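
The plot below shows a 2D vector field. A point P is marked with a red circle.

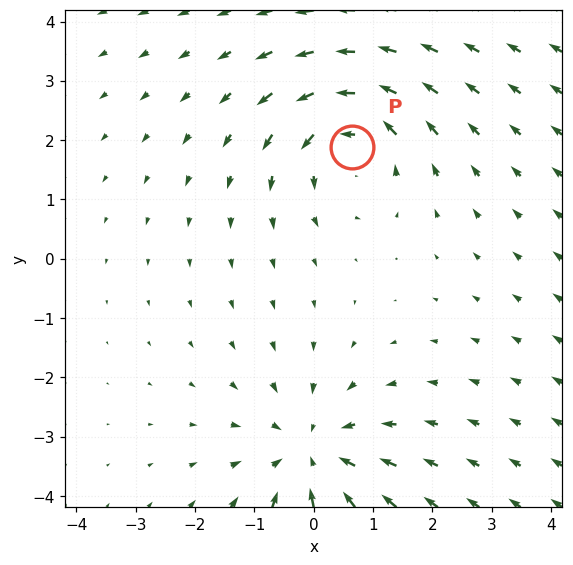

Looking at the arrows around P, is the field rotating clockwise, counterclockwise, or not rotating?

Near P at (0.6, 1.9) the arrows circulate counterclockwise. The curl (z-component) there is about +4; positive curl means counterclockwise rotation.

counterclockwise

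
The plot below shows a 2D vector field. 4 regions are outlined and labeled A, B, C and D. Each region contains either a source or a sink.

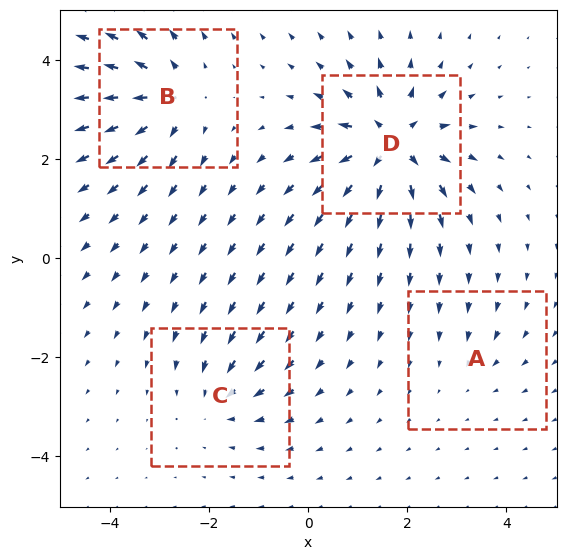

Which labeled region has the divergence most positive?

Divergence at each region's feature centre — A: about -2, B: about +6, C: about -4, D: about +9. Region D is most positive.

D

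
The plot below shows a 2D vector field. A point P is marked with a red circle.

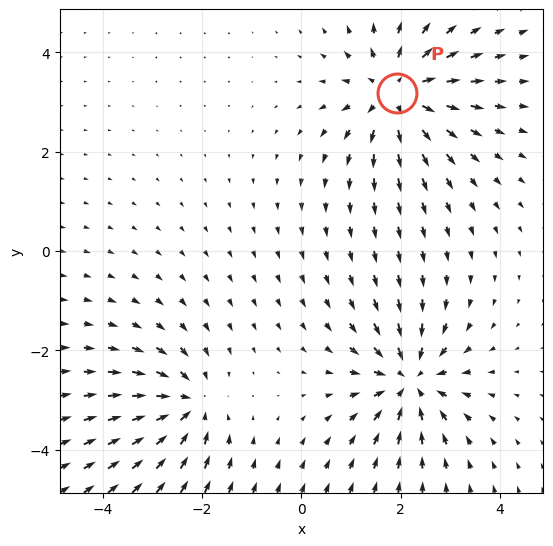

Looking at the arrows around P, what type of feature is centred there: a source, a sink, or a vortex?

source

At P (1.9, 3.2) the arrows spread outward. Divergence about +4, curl ≈0 — positive divergence with near-zero curl is a source.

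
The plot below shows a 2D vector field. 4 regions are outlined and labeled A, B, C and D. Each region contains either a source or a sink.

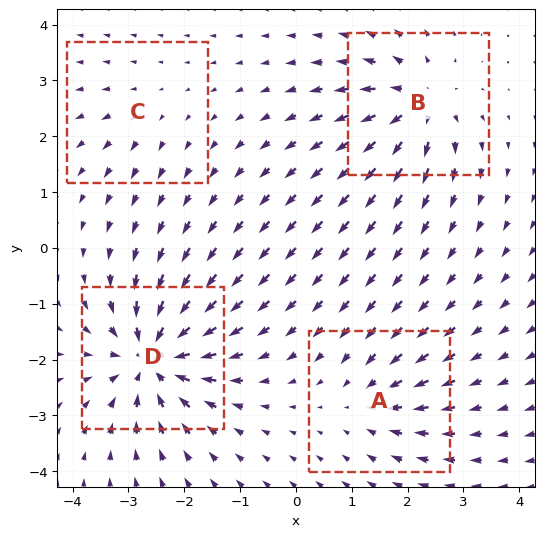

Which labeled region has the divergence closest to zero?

C

Divergence at each region's feature centre — A: about -4, B: about +6, C: about +2, D: about -9. Region C is closest to zero.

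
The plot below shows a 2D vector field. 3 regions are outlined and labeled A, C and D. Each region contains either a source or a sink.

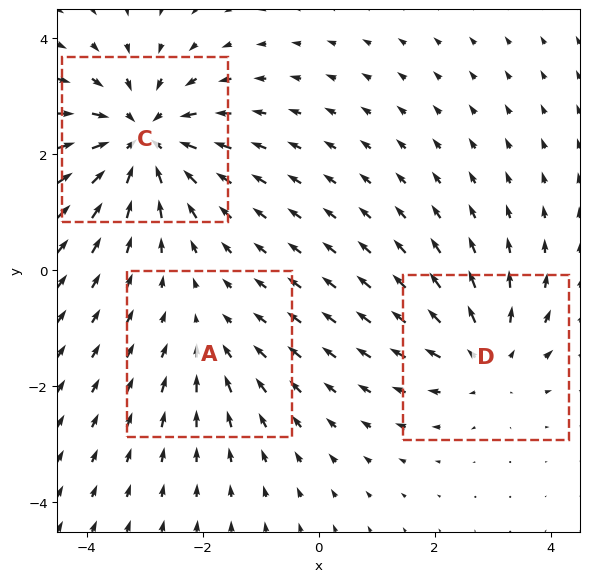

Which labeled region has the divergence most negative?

C

Divergence at each region's feature centre — A: about -2, C: about -5, D: about +3. Region C is most negative.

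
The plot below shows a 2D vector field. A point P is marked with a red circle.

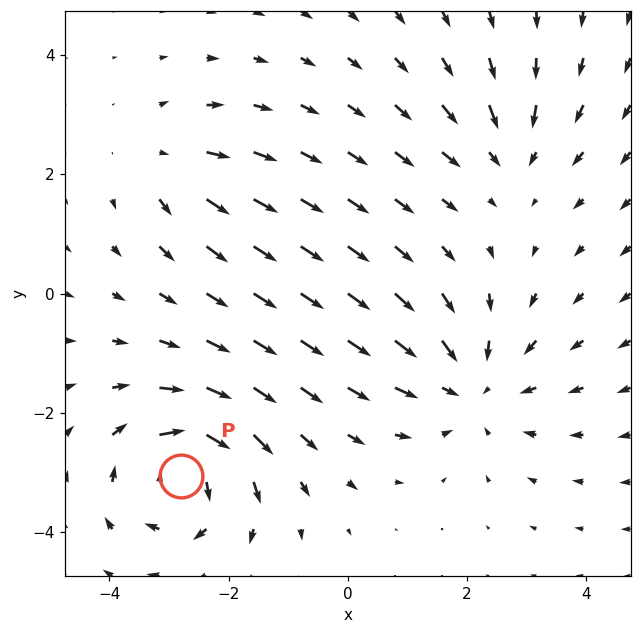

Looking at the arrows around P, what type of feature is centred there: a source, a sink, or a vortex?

vortex

At P (-2.8, -3.1) the arrows circulate clockwise. Divergence ≈0, curl about -6 — near-zero divergence with nonzero curl is a vortex.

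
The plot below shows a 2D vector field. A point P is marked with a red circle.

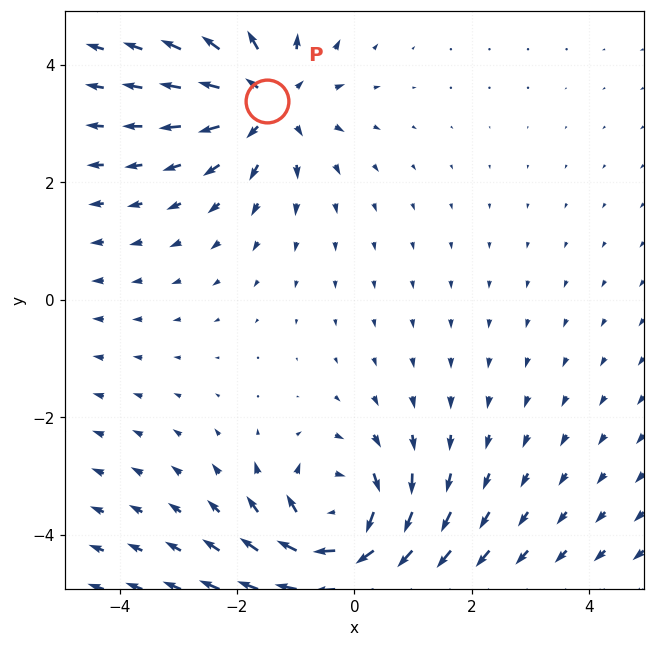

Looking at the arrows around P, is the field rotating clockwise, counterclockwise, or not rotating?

not rotating

Near P at (-1.5, 3.4) the arrows show no circulation. The curl there is ≈0.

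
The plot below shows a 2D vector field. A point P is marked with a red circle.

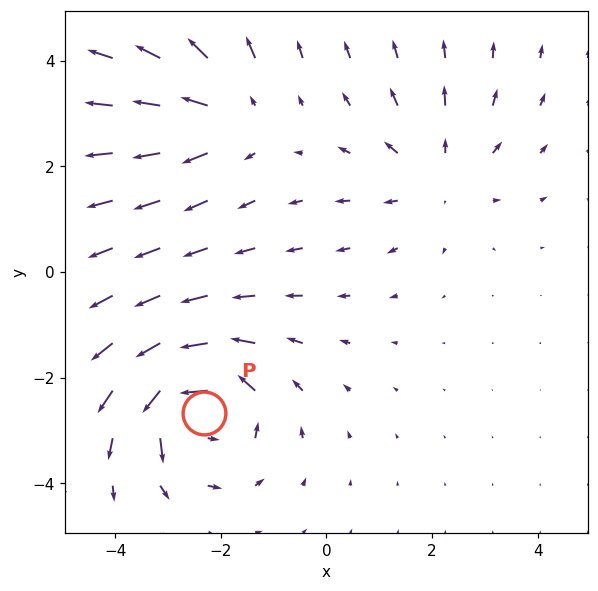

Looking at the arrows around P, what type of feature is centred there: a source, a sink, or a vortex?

At P (-2.3, -2.7) the arrows circulate counterclockwise. Divergence ≈0, curl about +6 — near-zero divergence with nonzero curl is a vortex.

vortex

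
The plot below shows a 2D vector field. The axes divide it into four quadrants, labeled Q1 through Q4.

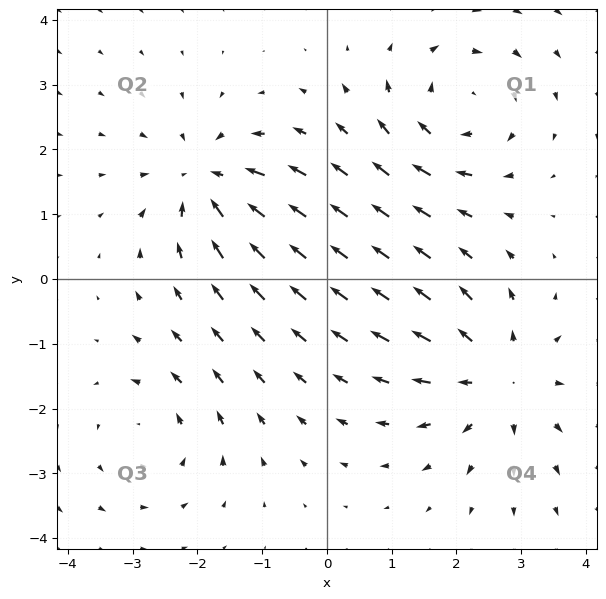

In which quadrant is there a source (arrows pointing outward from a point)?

Q4

The source sits at approximately (2.6, -1.5), which lies in quadrant Q4. The divergence there is about +5, positive as expected for a source.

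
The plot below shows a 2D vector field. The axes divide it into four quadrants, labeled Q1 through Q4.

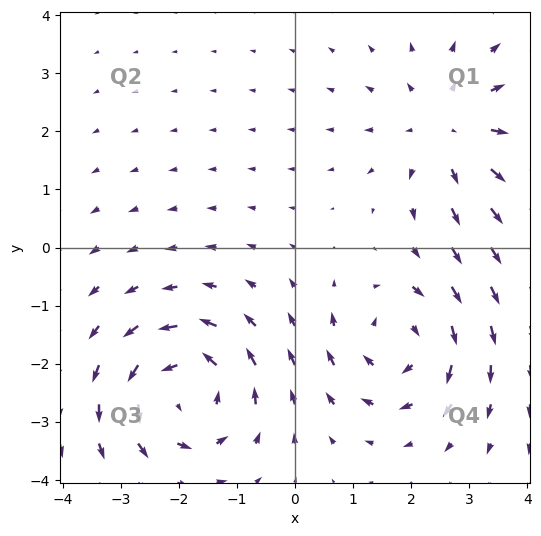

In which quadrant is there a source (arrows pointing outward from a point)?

Q1

The source sits at approximately (2.7, 2.0), which lies in quadrant Q1. The divergence there is about +3, positive as expected for a source.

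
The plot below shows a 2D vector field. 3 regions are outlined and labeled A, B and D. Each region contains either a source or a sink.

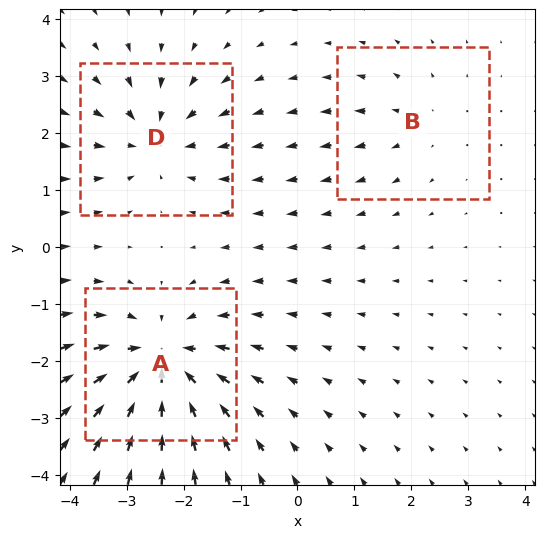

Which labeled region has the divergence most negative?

Divergence at each region's feature centre — A: about -5, B: about +2, D: about -3. Region A is most negative.

A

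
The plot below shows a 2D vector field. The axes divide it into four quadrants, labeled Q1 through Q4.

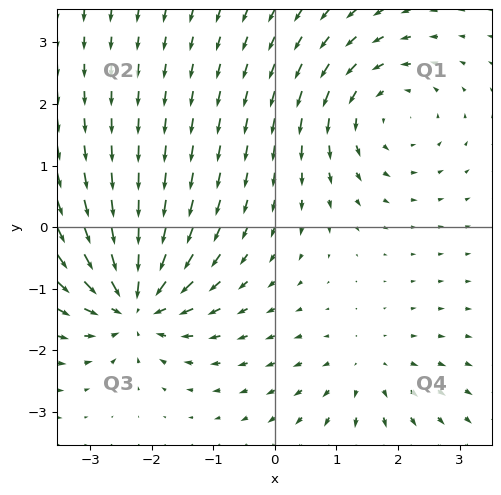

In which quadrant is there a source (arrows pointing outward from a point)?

Q4

The source sits at approximately (1.5, -2.4), which lies in quadrant Q4. The divergence there is about +3, positive as expected for a source.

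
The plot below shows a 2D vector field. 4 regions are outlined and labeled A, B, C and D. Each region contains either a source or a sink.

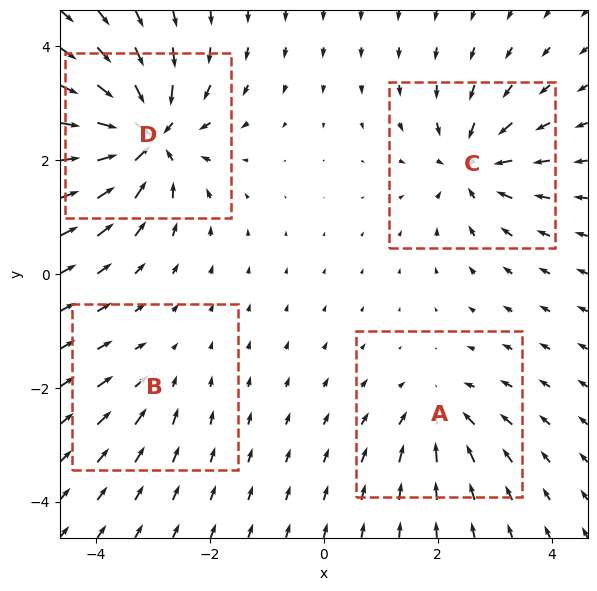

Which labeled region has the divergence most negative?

Divergence at each region's feature centre — A: about -4, B: about -3, C: about -6, D: about -9. Region D is most negative.

D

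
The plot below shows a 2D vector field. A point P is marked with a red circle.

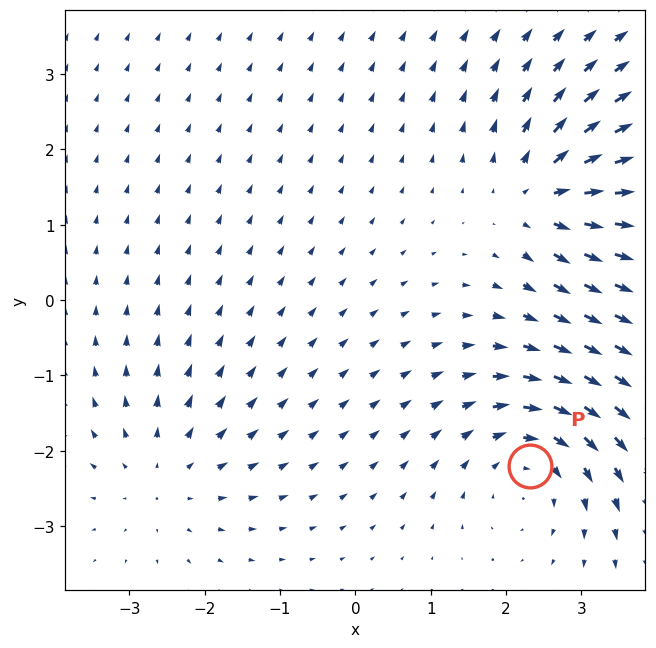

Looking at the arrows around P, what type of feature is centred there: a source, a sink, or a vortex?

vortex

At P (2.3, -2.2) the arrows circulate clockwise. Divergence ≈0, curl about -5 — near-zero divergence with nonzero curl is a vortex.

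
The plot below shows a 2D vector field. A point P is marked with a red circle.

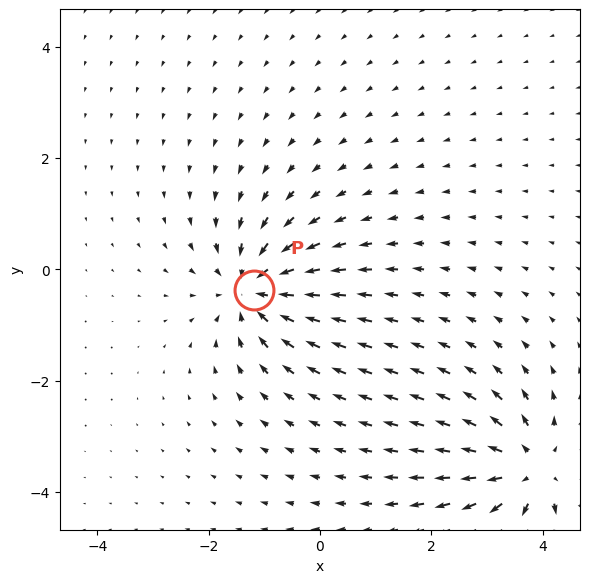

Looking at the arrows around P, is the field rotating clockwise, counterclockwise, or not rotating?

not rotating

Near P at (-1.2, -0.4) the arrows show no circulation. The curl there is ≈0.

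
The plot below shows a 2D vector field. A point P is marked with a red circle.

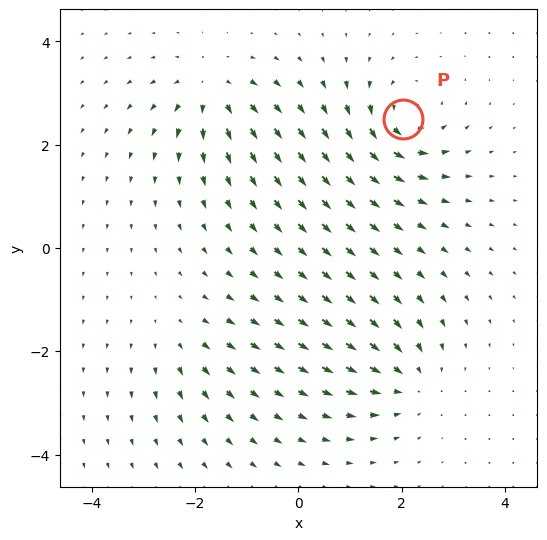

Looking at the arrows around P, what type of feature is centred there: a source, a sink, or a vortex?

At P (2.0, 2.5) the arrows circulate counterclockwise. Divergence ≈0, curl about +7 — near-zero divergence with nonzero curl is a vortex.

vortex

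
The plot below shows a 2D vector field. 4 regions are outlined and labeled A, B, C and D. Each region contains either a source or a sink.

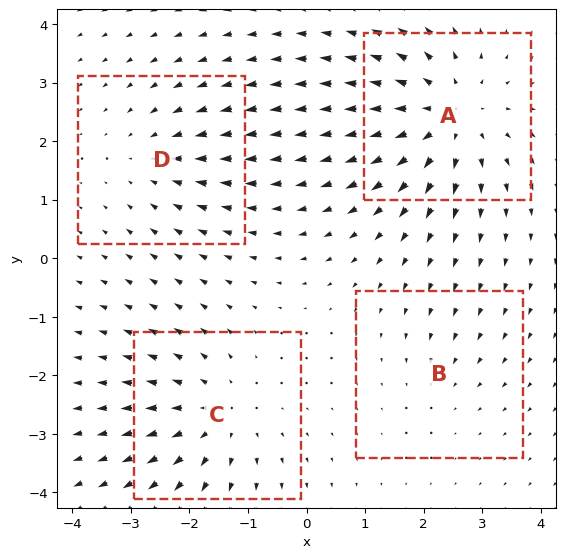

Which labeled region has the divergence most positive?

A

Divergence at each region's feature centre — A: about +5, B: about -2, C: about +4, D: about -3. Region A is most positive.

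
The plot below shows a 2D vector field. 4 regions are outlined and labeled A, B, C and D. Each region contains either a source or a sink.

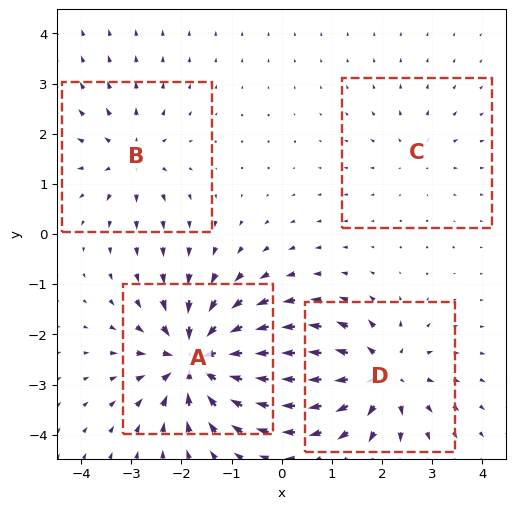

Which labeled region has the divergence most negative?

A

Divergence at each region's feature centre — A: about -8, B: about +4, C: about +2, D: about +6. Region A is most negative.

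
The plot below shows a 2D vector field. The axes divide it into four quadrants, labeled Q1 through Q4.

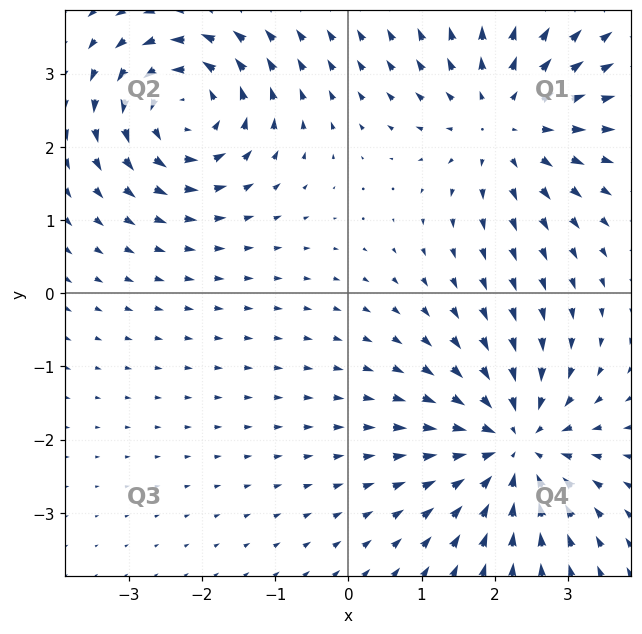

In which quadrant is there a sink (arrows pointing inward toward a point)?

Q4

The sink sits at approximately (2.3, -2.1), which lies in quadrant Q4. The divergence there is about -5, negative as expected for a sink.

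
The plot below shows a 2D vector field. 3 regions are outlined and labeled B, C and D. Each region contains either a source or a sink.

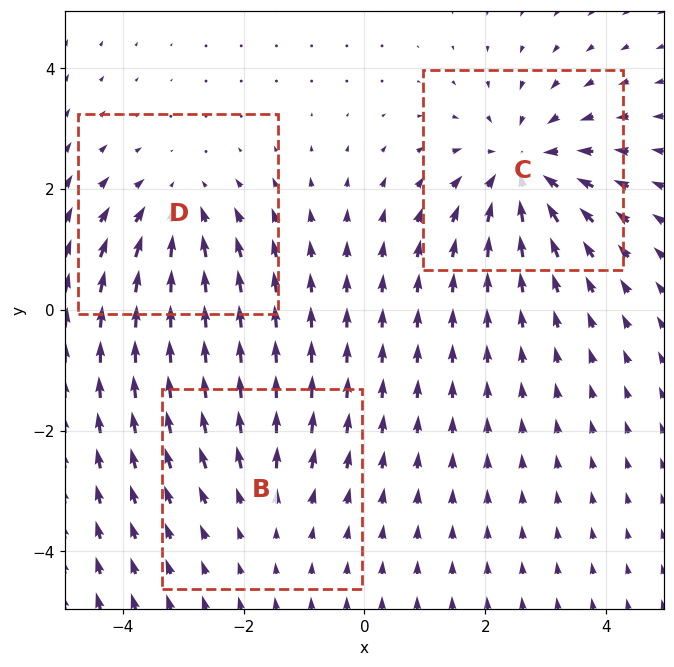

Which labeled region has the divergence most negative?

C

Divergence at each region's feature centre — B: about +2, C: about -4, D: about -3. Region C is most negative.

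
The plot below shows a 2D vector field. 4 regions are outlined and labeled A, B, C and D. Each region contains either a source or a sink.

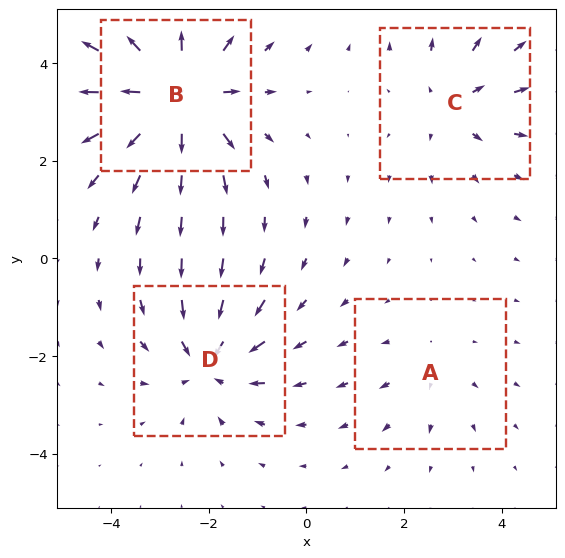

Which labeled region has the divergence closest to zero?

A

Divergence at each region's feature centre — A: about +2, B: about +7, C: about +3, D: about -5. Region A is closest to zero.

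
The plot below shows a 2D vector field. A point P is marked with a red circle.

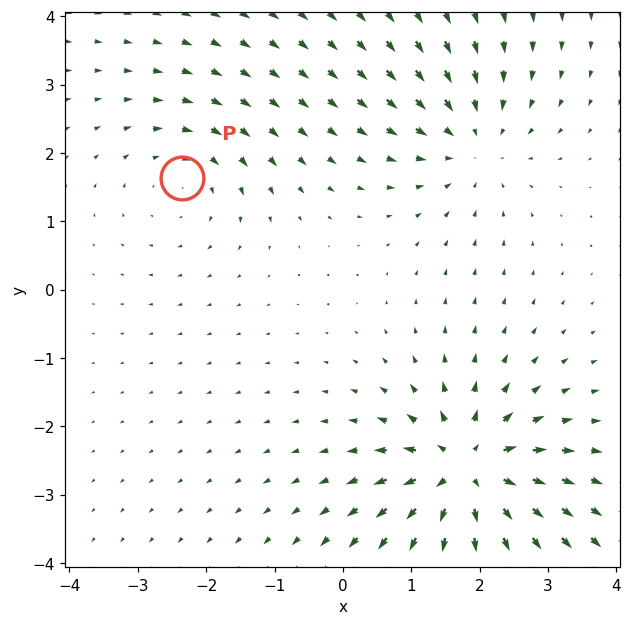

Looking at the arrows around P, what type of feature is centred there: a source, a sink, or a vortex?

vortex

At P (-2.4, 1.6) the arrows circulate clockwise. Divergence ≈0, curl about -3 — near-zero divergence with nonzero curl is a vortex.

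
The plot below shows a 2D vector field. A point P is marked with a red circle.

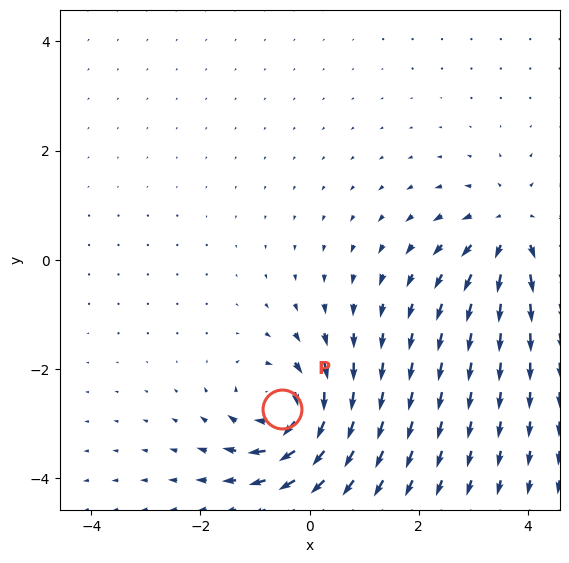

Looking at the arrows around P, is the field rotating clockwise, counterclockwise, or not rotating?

clockwise

Near P at (-0.5, -2.7) the arrows circulate clockwise. The curl (z-component) there is about -7; negative curl means clockwise rotation.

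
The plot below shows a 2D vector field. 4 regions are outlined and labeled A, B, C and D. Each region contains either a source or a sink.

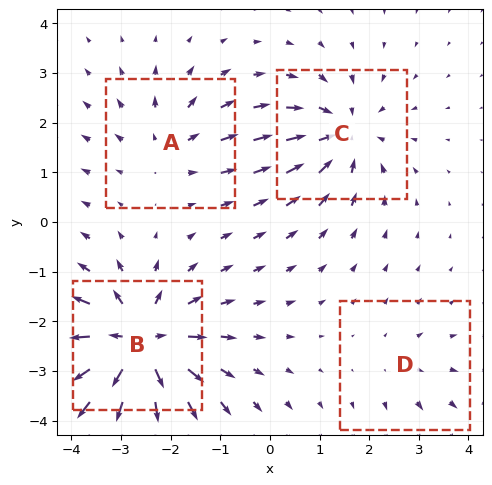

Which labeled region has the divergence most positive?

B

Divergence at each region's feature centre — A: about +3, B: about +8, C: about -5, D: about +2. Region B is most positive.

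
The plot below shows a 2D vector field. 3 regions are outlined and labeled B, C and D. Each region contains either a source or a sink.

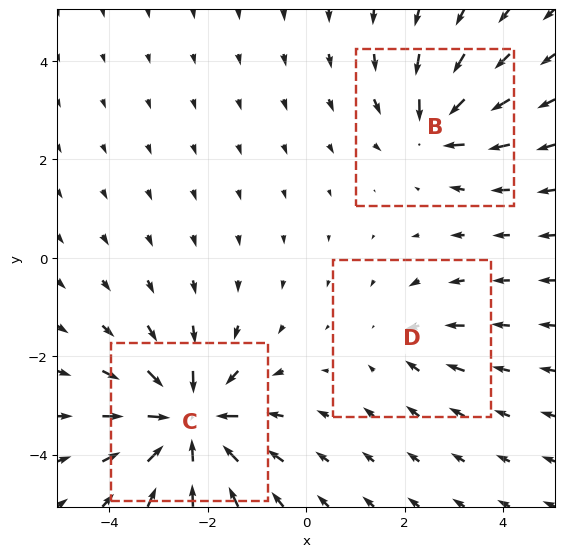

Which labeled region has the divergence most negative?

Divergence at each region's feature centre — B: about -4, C: about -6, D: about -2. Region C is most negative.

C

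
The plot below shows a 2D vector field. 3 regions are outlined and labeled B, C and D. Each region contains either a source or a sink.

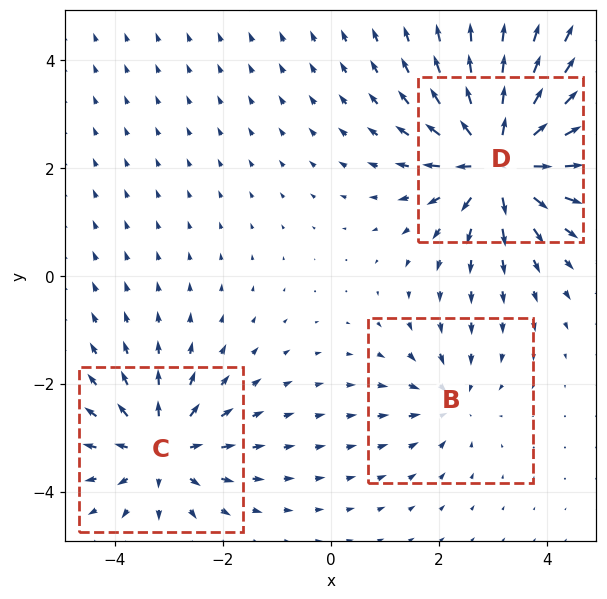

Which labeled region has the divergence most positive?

Divergence at each region's feature centre — B: about -2, C: about +4, D: about +6. Region D is most positive.

D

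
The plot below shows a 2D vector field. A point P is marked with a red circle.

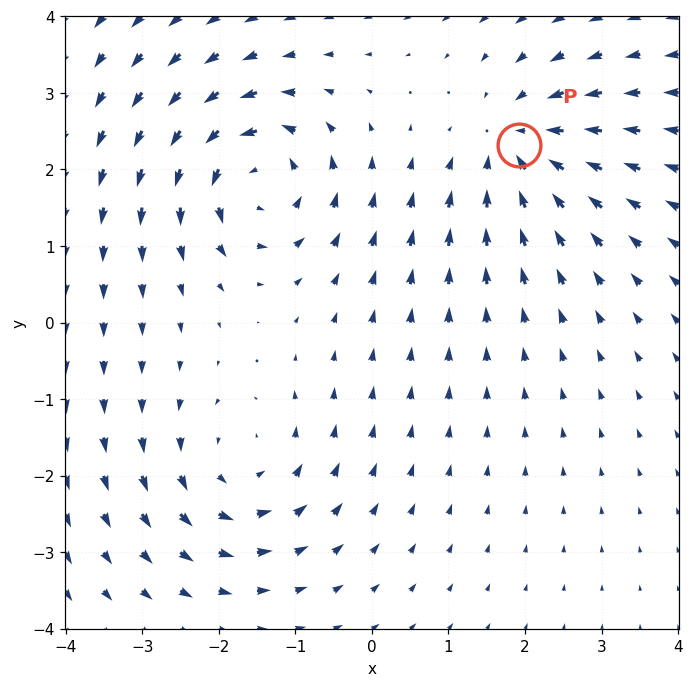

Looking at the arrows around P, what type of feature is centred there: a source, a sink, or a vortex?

sink

At P (1.9, 2.3) the arrows converge inward. Divergence about -4, curl ≈0 — negative divergence with near-zero curl is a sink.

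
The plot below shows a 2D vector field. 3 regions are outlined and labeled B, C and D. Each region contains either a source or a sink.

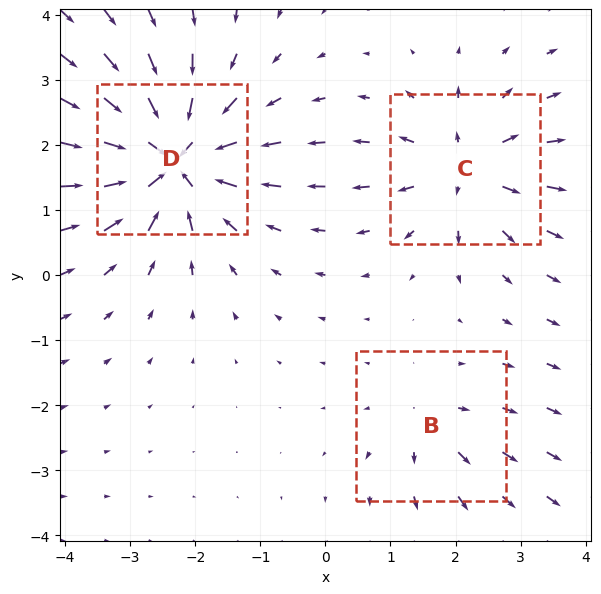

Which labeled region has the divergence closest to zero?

Divergence at each region's feature centre — B: about +2, C: about +4, D: about -7. Region B is closest to zero.

B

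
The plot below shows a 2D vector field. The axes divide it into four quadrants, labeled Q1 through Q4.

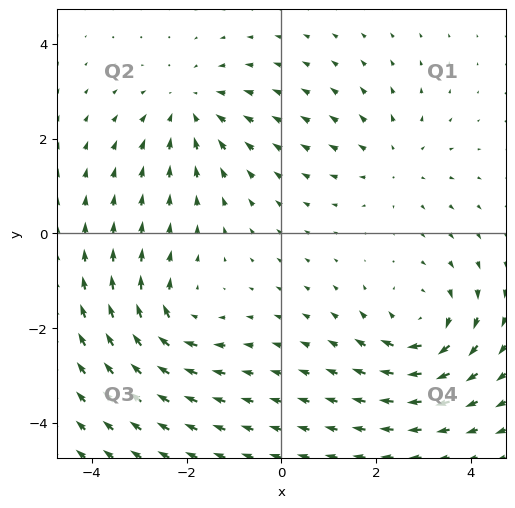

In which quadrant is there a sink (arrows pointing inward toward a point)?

The sink sits at approximately (-1.9, 2.6), which lies in quadrant Q2. The divergence there is about -4, negative as expected for a sink.

Q2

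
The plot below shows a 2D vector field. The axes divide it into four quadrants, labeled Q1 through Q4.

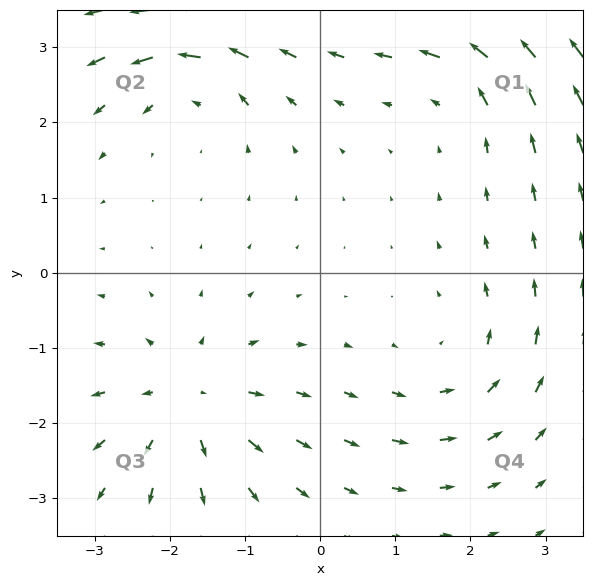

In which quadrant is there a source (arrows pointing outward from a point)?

Q3

The source sits at approximately (-1.8, -1.7), which lies in quadrant Q3. The divergence there is about +5, positive as expected for a source.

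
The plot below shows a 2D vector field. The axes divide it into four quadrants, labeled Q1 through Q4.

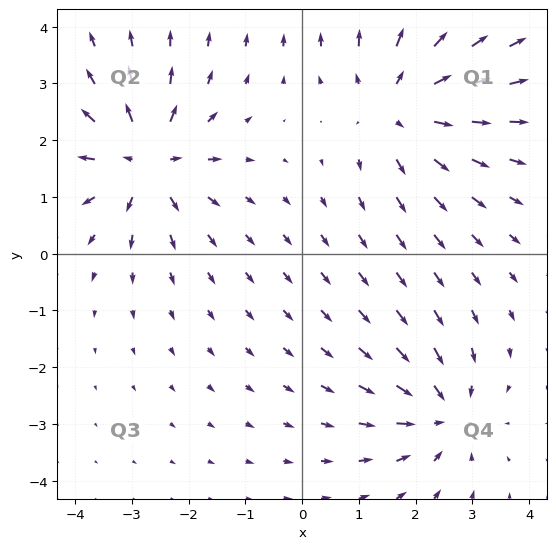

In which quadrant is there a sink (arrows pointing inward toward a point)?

The sink sits at approximately (2.5, -2.8), which lies in quadrant Q4. The divergence there is about -4, negative as expected for a sink.

Q4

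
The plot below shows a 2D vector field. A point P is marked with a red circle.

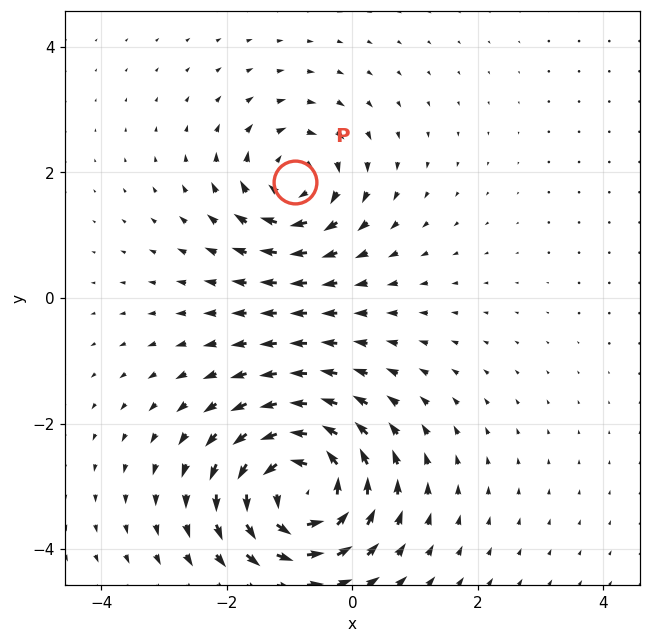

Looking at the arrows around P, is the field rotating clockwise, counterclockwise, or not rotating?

clockwise

Near P at (-0.9, 1.8) the arrows circulate clockwise. The curl (z-component) there is about -5; negative curl means clockwise rotation.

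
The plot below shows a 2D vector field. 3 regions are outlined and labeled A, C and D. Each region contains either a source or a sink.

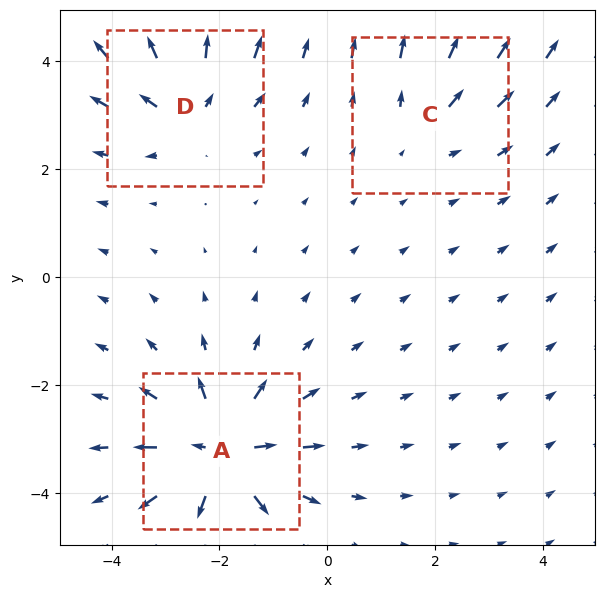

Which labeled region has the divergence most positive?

Divergence at each region's feature centre — A: about +6, C: about +2, D: about +4. Region A is most positive.

A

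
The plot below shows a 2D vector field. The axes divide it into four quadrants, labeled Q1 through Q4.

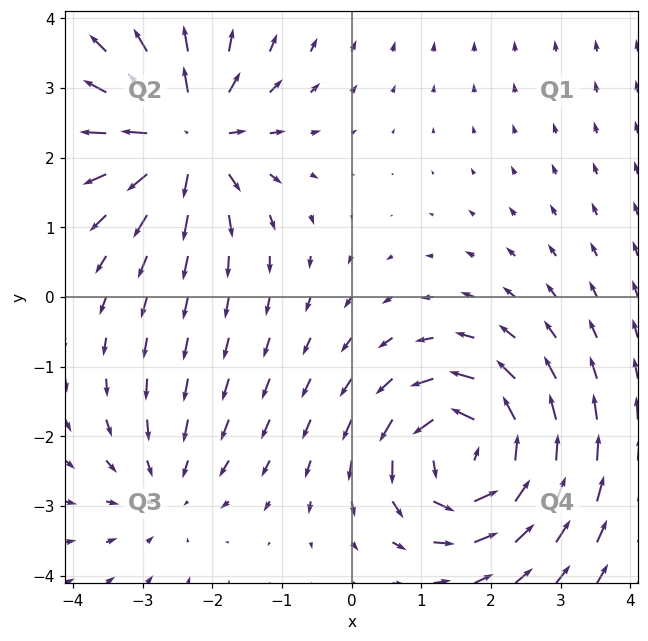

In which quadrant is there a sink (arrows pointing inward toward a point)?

The sink sits at approximately (-2.7, -2.8), which lies in quadrant Q3. The divergence there is about -2, negative as expected for a sink.

Q3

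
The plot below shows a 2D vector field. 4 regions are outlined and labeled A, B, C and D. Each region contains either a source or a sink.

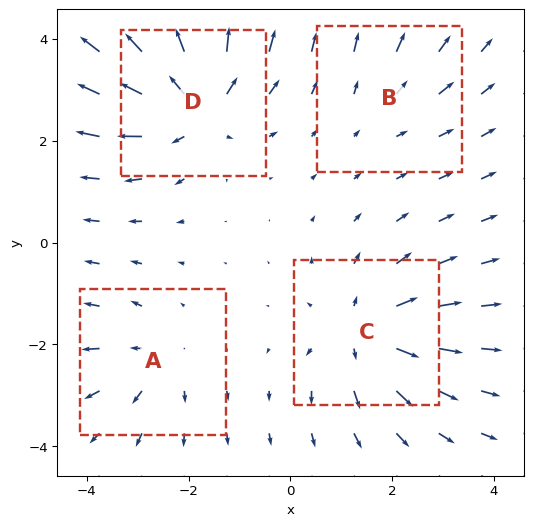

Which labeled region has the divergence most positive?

Divergence at each region's feature centre — A: about +3, B: about +2, C: about +5, D: about +7. Region D is most positive.

D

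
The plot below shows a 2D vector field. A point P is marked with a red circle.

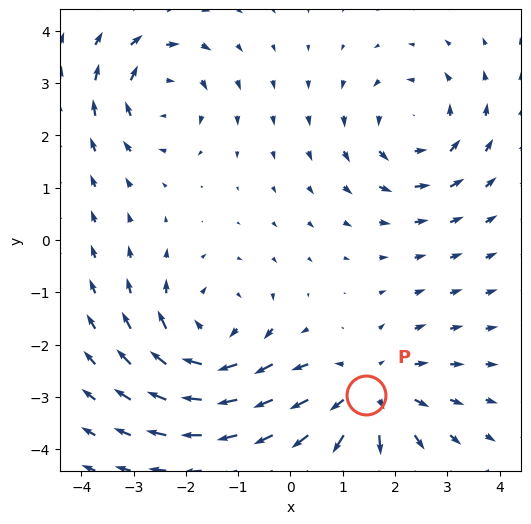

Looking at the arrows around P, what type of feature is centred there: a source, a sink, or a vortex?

source

At P (1.4, -3.0) the arrows spread outward. Divergence about +4, curl ≈0 — positive divergence with near-zero curl is a source.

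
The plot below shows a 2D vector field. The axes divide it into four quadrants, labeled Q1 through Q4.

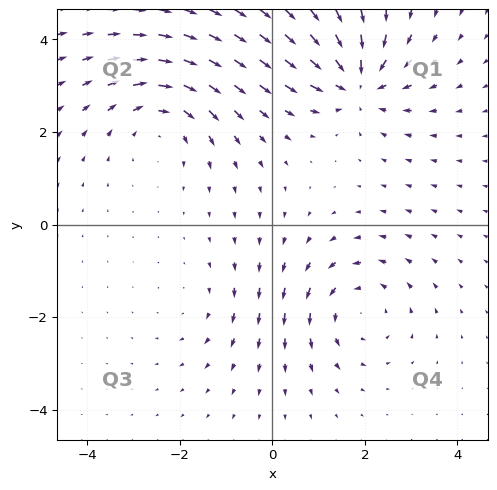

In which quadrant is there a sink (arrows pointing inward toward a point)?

Q1

The sink sits at approximately (1.8, 3.1), which lies in quadrant Q1. The divergence there is about -6, negative as expected for a sink.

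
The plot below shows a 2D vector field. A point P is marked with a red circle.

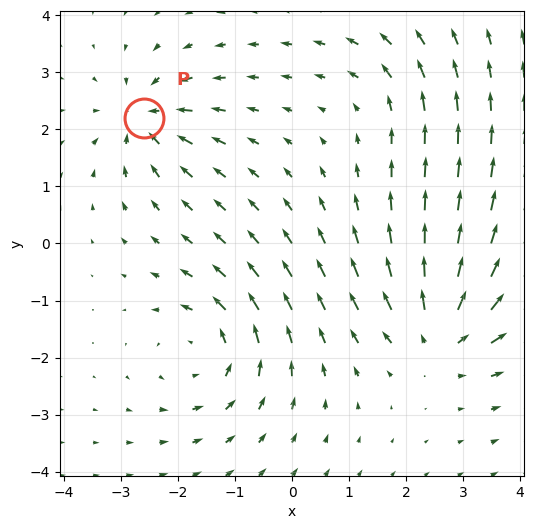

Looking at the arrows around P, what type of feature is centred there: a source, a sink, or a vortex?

sink

At P (-2.6, 2.2) the arrows converge inward. Divergence about -5, curl ≈0 — negative divergence with near-zero curl is a sink.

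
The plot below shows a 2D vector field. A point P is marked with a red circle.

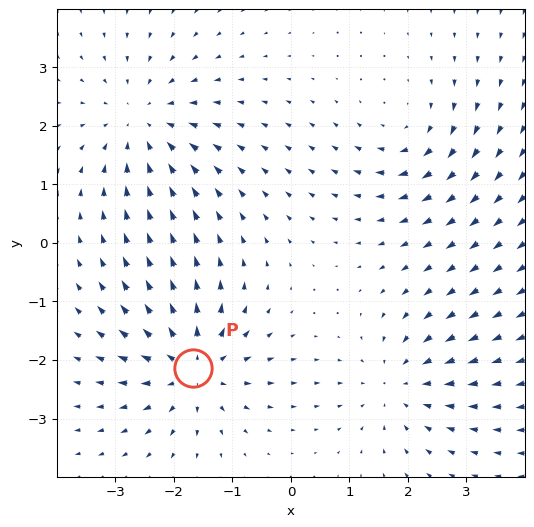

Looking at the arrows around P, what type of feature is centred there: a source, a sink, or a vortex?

At P (-1.7, -2.1) the arrows spread outward. Divergence about +6, curl ≈0 — positive divergence with near-zero curl is a source.

source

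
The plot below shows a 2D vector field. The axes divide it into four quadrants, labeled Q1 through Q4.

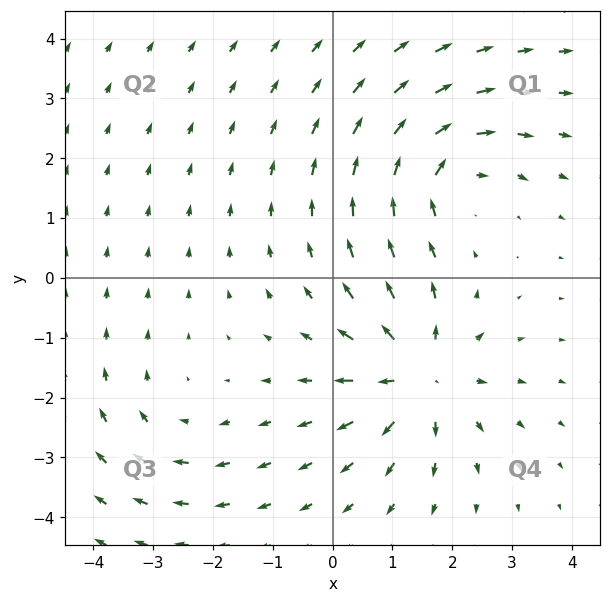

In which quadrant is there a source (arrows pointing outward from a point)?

The source sits at approximately (1.5, -1.6), which lies in quadrant Q4. The divergence there is about +6, positive as expected for a source.

Q4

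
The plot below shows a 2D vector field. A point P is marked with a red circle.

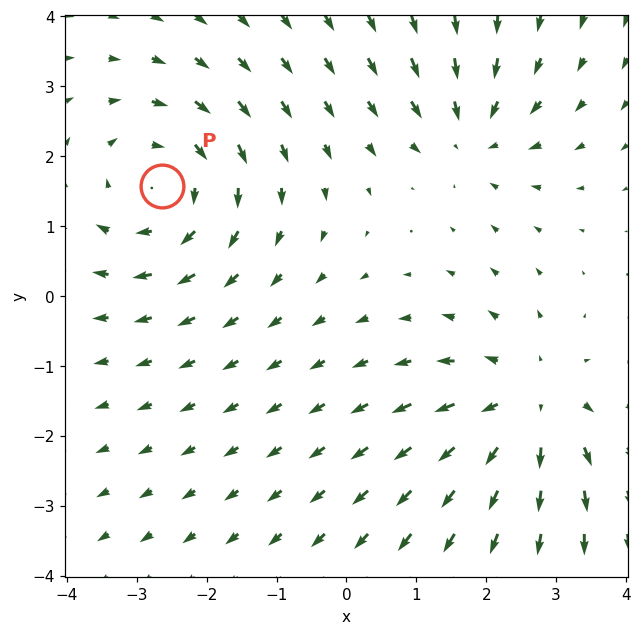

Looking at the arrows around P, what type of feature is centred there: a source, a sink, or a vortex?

vortex

At P (-2.6, 1.6) the arrows circulate clockwise. Divergence ≈0, curl about -4 — near-zero divergence with nonzero curl is a vortex.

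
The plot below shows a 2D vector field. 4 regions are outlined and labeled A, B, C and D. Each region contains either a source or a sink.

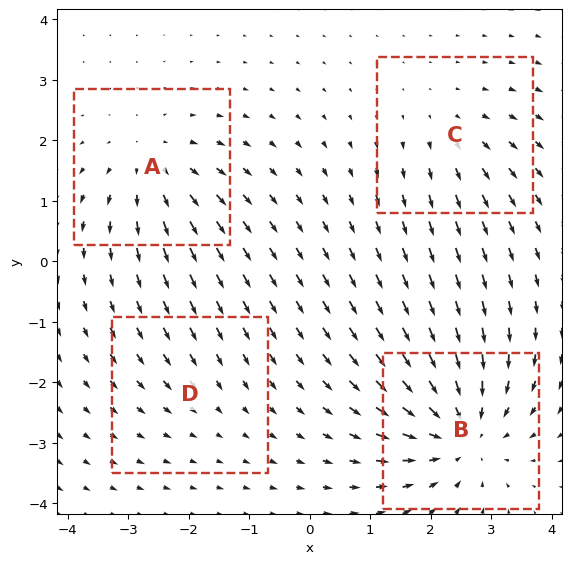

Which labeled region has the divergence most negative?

B

Divergence at each region's feature centre — A: about +4, B: about -6, C: about +3, D: about -2. Region B is most negative.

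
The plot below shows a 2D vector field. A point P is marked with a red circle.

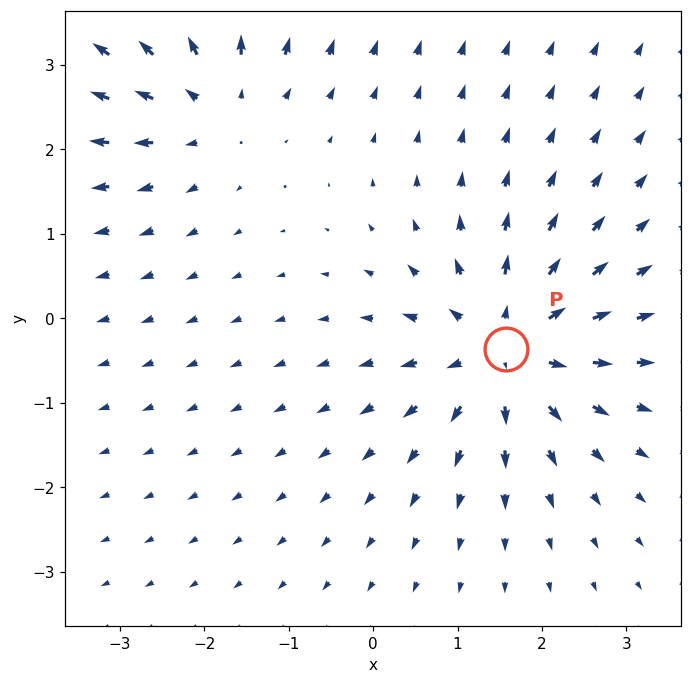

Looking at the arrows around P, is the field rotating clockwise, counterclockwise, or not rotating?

not rotating

Near P at (1.6, -0.4) the arrows show no circulation. The curl there is ≈0.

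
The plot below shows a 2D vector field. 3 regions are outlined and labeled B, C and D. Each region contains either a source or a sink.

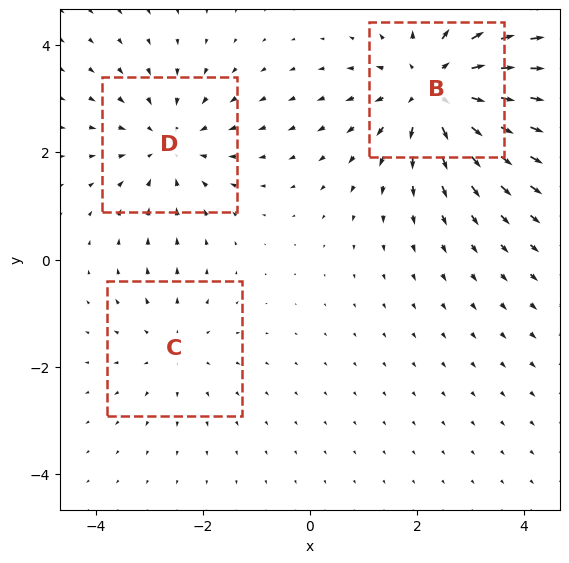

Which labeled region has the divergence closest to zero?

C

Divergence at each region's feature centre — B: about +4, C: about +2, D: about -3. Region C is closest to zero.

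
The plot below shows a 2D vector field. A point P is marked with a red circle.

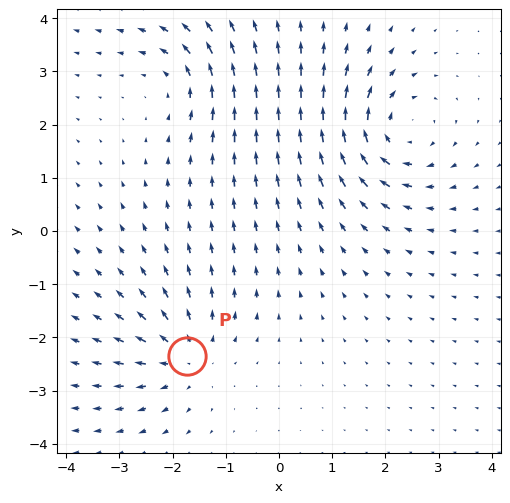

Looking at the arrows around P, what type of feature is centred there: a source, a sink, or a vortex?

source

At P (-1.7, -2.4) the arrows spread outward. Divergence about +4, curl ≈0 — positive divergence with near-zero curl is a source.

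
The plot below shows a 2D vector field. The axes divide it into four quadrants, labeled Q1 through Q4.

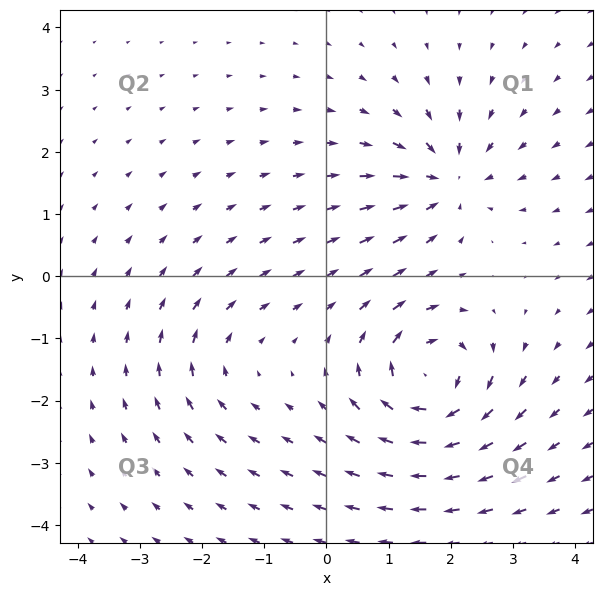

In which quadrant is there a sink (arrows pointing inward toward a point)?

The sink sits at approximately (2.0, 1.6), which lies in quadrant Q1. The divergence there is about -5, negative as expected for a sink.

Q1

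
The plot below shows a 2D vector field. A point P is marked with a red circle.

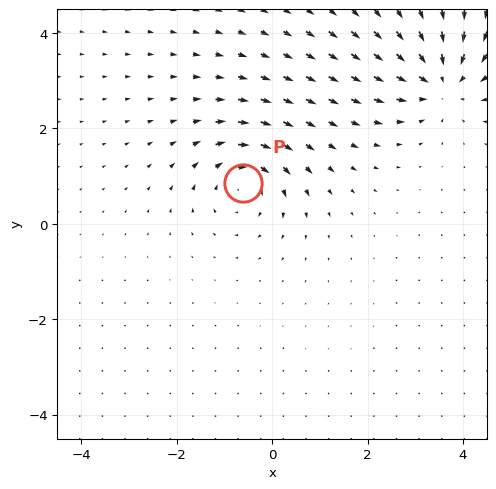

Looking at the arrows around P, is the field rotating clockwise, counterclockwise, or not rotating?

clockwise

Near P at (-0.6, 0.9) the arrows circulate clockwise. The curl (z-component) there is about -4; negative curl means clockwise rotation.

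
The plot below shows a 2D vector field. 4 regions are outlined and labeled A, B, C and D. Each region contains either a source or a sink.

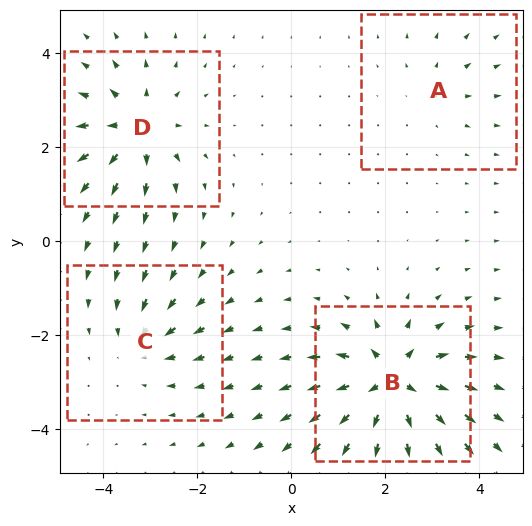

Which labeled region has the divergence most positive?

Divergence at each region's feature centre — A: about +3, B: about +8, C: about -4, D: about +6. Region B is most positive.

B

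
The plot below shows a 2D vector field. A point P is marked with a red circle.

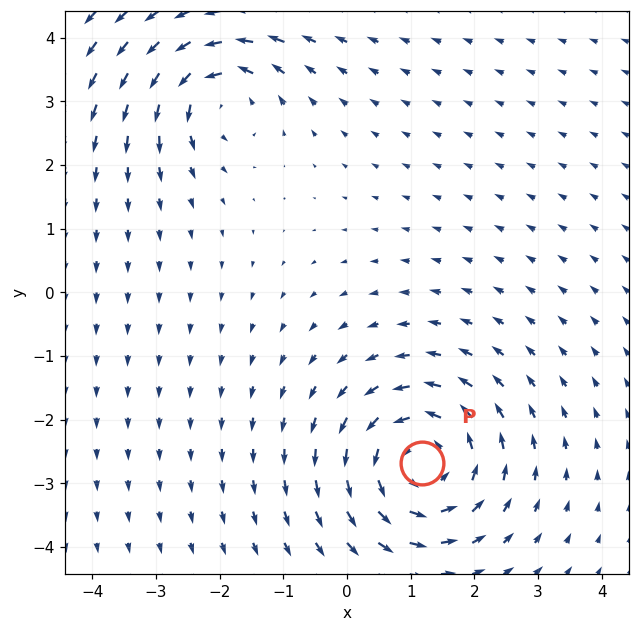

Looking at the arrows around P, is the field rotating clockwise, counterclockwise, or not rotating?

counterclockwise

Near P at (1.2, -2.7) the arrows circulate counterclockwise. The curl (z-component) there is about +5; positive curl means counterclockwise rotation.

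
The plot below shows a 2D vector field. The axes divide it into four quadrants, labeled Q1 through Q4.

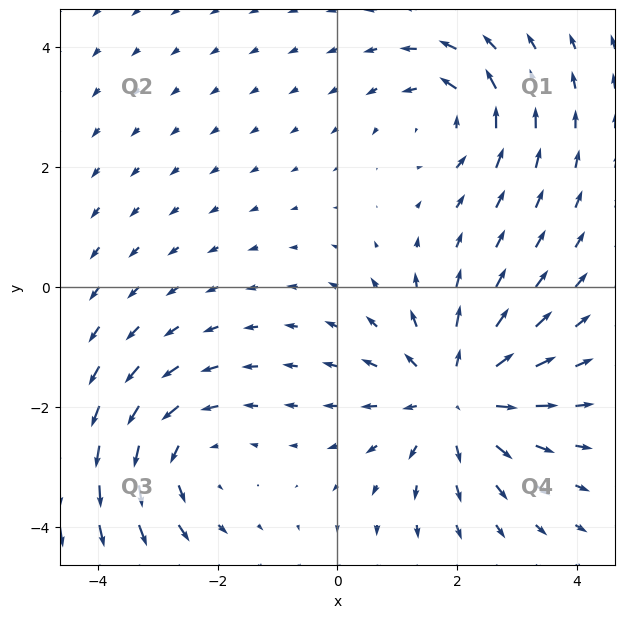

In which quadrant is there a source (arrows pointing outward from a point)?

Q4

The source sits at approximately (2.0, -1.8), which lies in quadrant Q4. The divergence there is about +4, positive as expected for a source.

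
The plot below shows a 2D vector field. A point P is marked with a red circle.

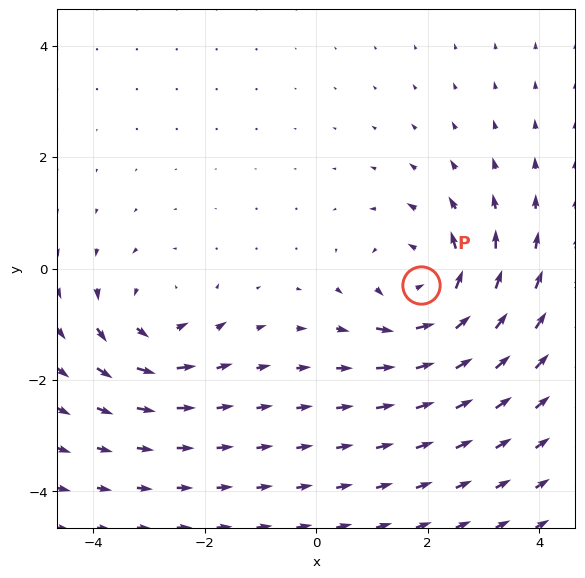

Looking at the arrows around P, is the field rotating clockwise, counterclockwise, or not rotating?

counterclockwise

Near P at (1.9, -0.3) the arrows circulate counterclockwise. The curl (z-component) there is about +4; positive curl means counterclockwise rotation.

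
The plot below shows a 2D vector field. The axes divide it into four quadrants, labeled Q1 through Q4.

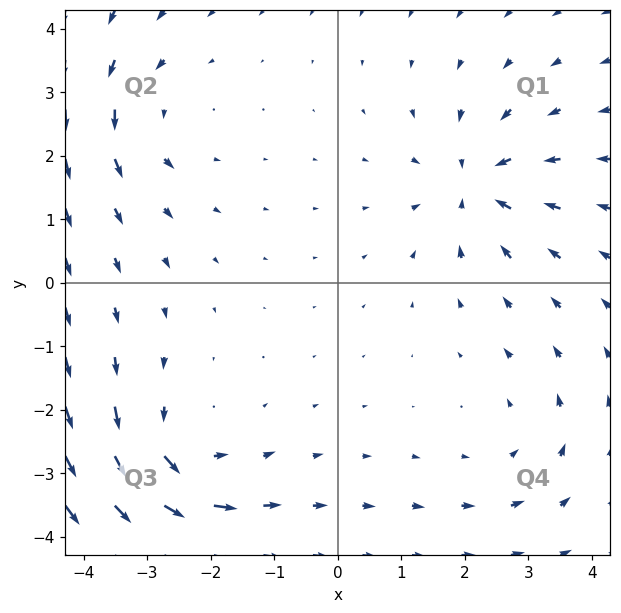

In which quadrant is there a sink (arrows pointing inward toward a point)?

The sink sits at approximately (2.2, 1.6), which lies in quadrant Q1. The divergence there is about -4, negative as expected for a sink.

Q1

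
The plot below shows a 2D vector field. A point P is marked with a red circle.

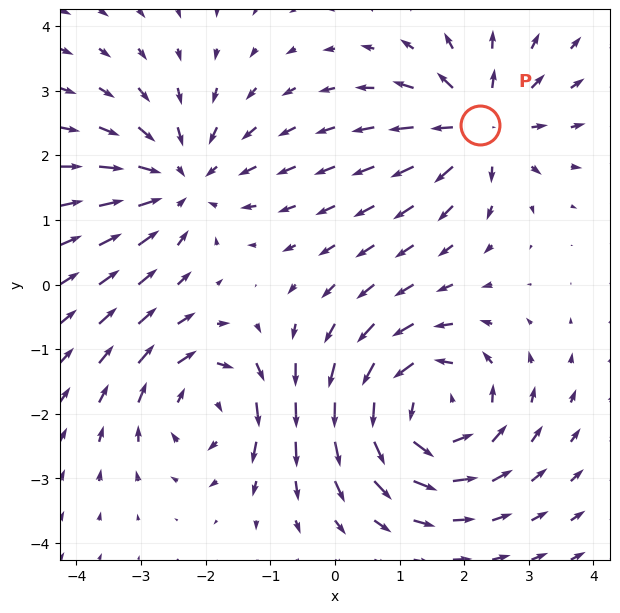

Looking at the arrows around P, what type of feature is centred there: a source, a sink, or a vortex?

At P (2.2, 2.5) the arrows spread outward. Divergence about +4, curl ≈0 — positive divergence with near-zero curl is a source.

source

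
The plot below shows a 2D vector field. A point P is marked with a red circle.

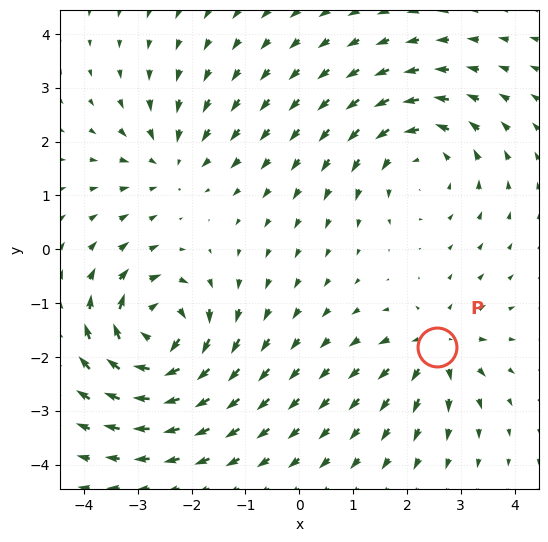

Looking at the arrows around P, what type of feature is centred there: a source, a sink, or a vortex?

source

At P (2.6, -1.8) the arrows spread outward. Divergence about +4, curl ≈0 — positive divergence with near-zero curl is a source.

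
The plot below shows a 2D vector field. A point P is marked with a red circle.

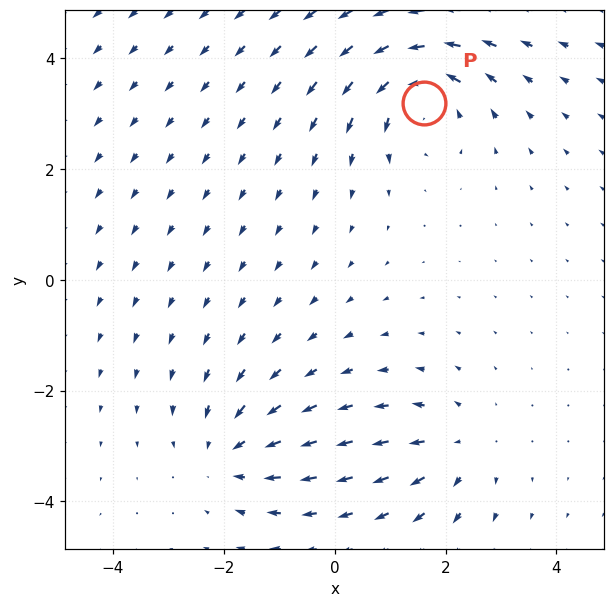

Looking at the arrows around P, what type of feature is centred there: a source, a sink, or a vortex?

vortex

At P (1.6, 3.2) the arrows circulate counterclockwise. Divergence ≈0, curl about +4 — near-zero divergence with nonzero curl is a vortex.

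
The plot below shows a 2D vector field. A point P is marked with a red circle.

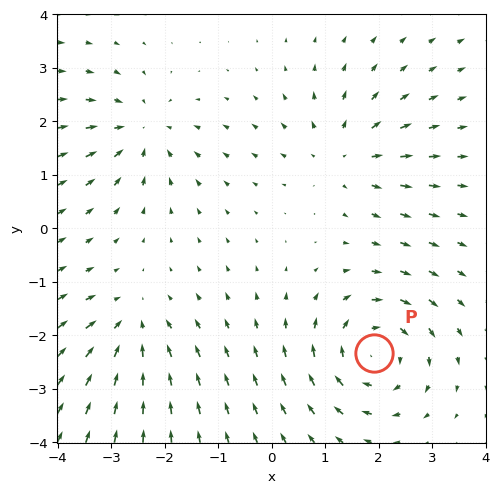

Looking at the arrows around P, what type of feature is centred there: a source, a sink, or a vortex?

vortex

At P (1.9, -2.3) the arrows circulate clockwise. Divergence ≈0, curl about -5 — near-zero divergence with nonzero curl is a vortex.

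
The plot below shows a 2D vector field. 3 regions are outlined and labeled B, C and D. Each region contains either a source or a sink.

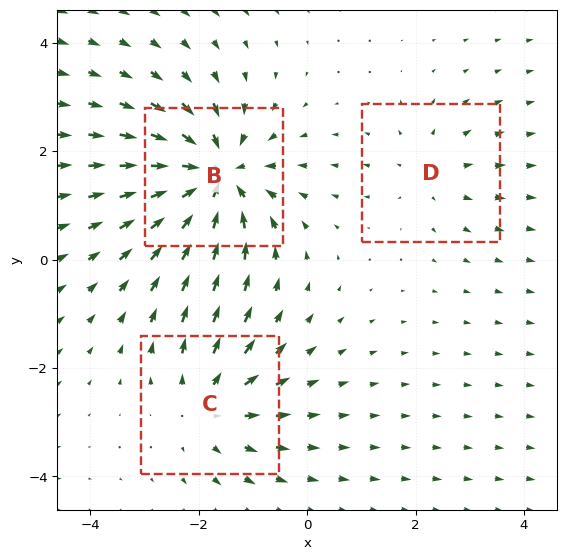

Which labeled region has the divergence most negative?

B

Divergence at each region's feature centre — B: about -5, C: about +3, D: about +2. Region B is most negative.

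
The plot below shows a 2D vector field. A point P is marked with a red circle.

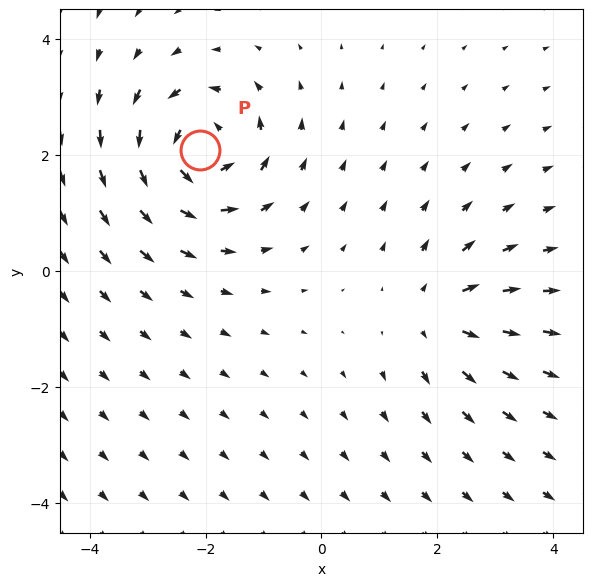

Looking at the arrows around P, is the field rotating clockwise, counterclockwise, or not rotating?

Near P at (-2.1, 2.1) the arrows circulate counterclockwise. The curl (z-component) there is about +5; positive curl means counterclockwise rotation.

counterclockwise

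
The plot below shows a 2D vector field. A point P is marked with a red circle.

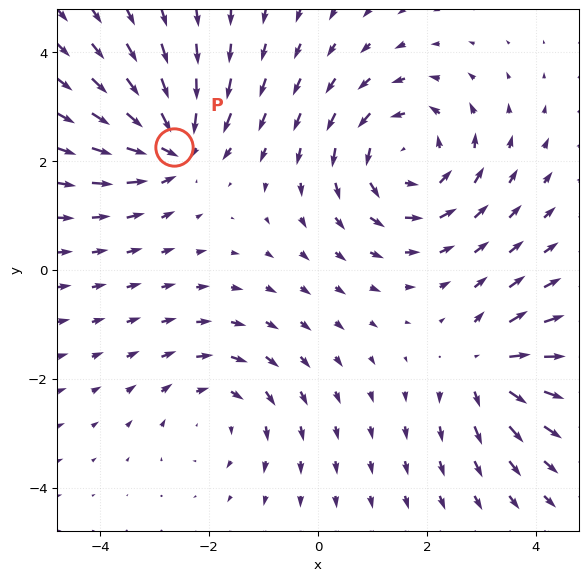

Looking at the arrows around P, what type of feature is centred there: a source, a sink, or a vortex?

sink

At P (-2.6, 2.3) the arrows converge inward. Divergence about -5, curl ≈0 — negative divergence with near-zero curl is a sink.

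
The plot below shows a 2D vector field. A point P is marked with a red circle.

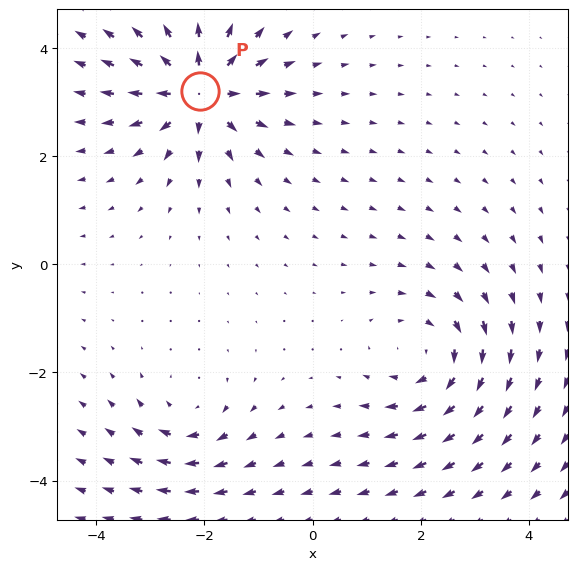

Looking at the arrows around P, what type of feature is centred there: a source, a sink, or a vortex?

At P (-2.1, 3.2) the arrows spread outward. Divergence about +7, curl ≈0 — positive divergence with near-zero curl is a source.

source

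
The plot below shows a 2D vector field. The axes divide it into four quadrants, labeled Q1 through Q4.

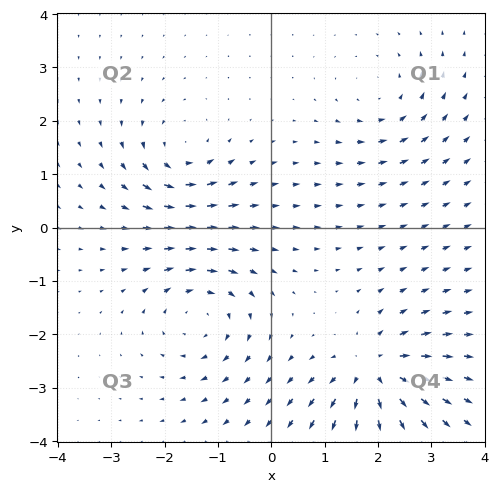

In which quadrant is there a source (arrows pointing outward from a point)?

Q4

The source sits at approximately (1.9, -2.7), which lies in quadrant Q4. The divergence there is about +6, positive as expected for a source.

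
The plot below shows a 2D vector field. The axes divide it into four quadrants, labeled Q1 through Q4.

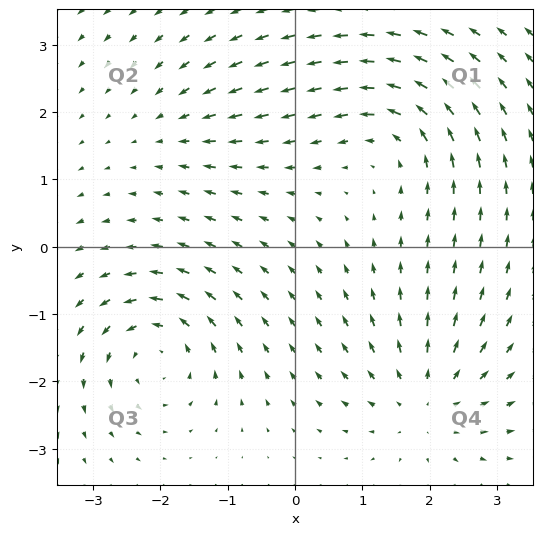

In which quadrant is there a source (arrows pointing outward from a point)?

Q4

The source sits at approximately (1.9, -2.3), which lies in quadrant Q4. The divergence there is about +4, positive as expected for a source.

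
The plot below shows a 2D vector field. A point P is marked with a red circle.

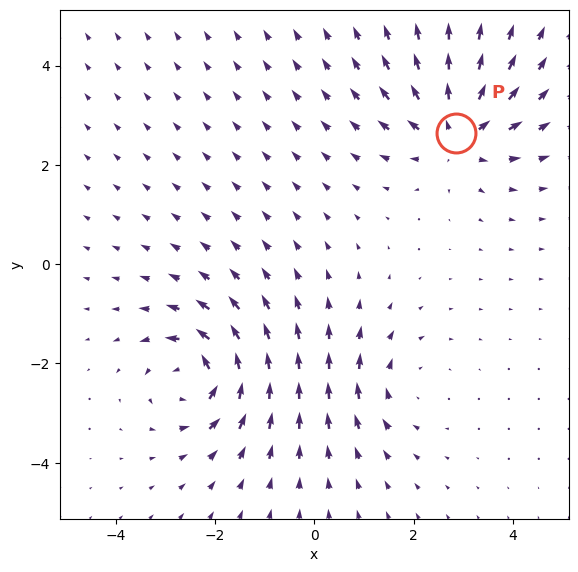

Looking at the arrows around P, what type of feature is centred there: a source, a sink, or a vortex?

source

At P (2.9, 2.6) the arrows spread outward. Divergence about +5, curl ≈0 — positive divergence with near-zero curl is a source.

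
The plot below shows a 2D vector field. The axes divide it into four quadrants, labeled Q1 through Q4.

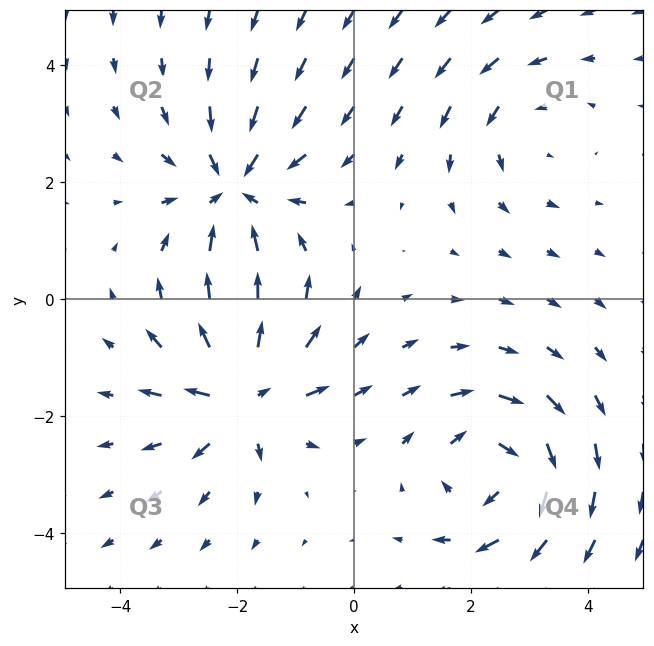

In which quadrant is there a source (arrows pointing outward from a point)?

Q3

The source sits at approximately (-1.9, -1.6), which lies in quadrant Q3. The divergence there is about +5, positive as expected for a source.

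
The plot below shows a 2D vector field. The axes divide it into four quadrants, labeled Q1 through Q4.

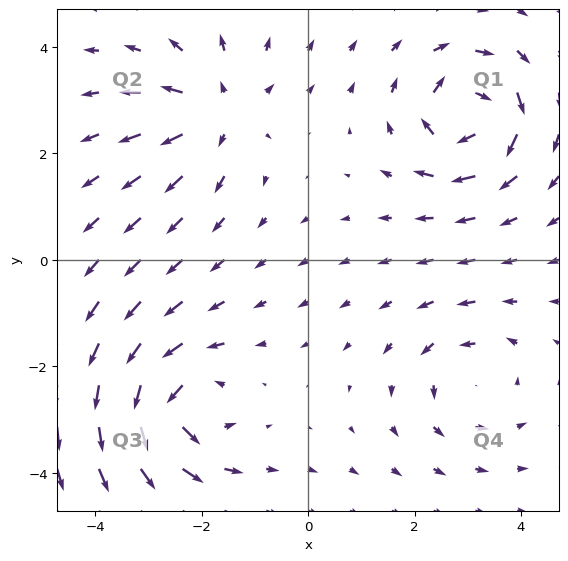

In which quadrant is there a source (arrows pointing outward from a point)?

The source sits at approximately (-1.7, 2.8), which lies in quadrant Q2. The divergence there is about +5, positive as expected for a source.

Q2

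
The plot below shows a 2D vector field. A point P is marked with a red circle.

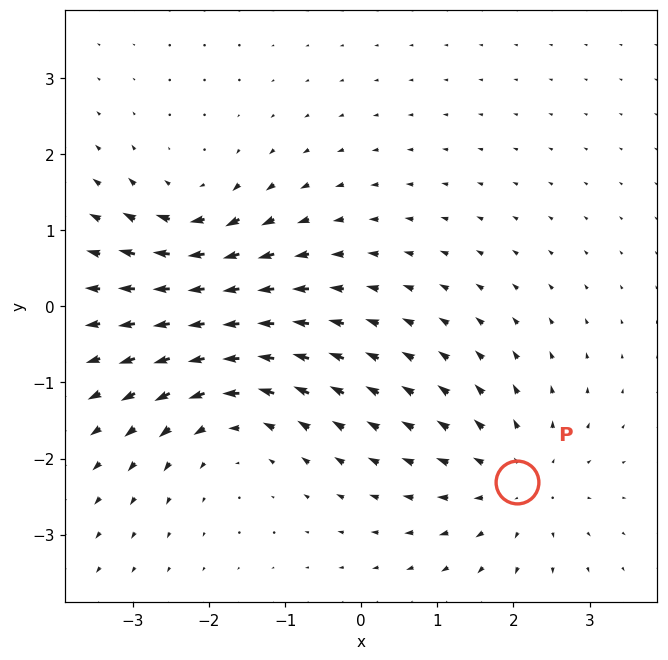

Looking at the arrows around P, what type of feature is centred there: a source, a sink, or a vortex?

source

At P (2.0, -2.3) the arrows spread outward. Divergence about +4, curl ≈0 — positive divergence with near-zero curl is a source.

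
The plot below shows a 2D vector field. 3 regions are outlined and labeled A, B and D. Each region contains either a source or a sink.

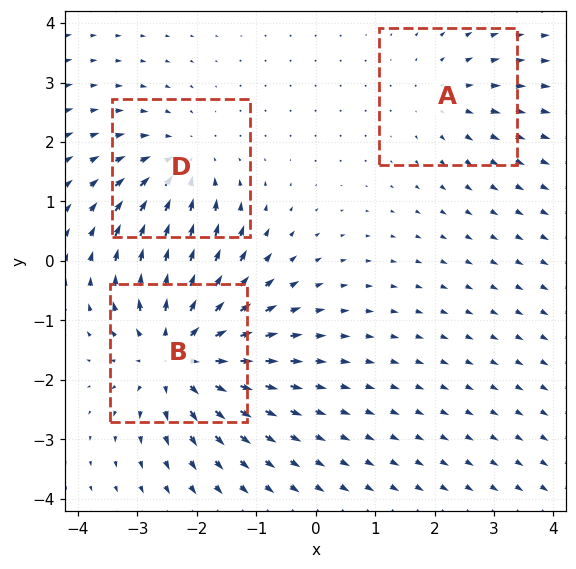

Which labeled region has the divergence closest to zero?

Divergence at each region's feature centre — A: about +2, B: about +5, D: about -3. Region A is closest to zero.

A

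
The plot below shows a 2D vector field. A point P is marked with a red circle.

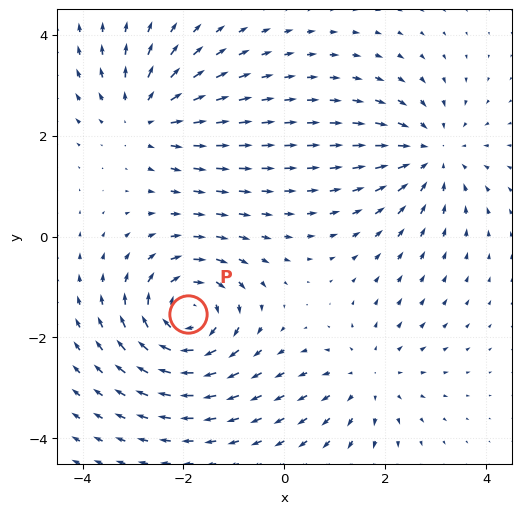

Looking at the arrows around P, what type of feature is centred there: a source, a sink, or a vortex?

vortex

At P (-1.9, -1.5) the arrows circulate clockwise. Divergence ≈0, curl about -5 — near-zero divergence with nonzero curl is a vortex.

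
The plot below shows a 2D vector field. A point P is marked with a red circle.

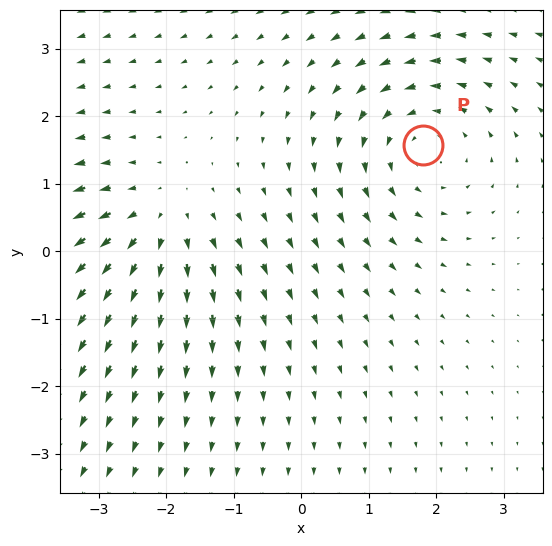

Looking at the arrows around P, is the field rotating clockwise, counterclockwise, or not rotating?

Near P at (1.8, 1.6) the arrows circulate counterclockwise. The curl (z-component) there is about +3; positive curl means counterclockwise rotation.

counterclockwise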